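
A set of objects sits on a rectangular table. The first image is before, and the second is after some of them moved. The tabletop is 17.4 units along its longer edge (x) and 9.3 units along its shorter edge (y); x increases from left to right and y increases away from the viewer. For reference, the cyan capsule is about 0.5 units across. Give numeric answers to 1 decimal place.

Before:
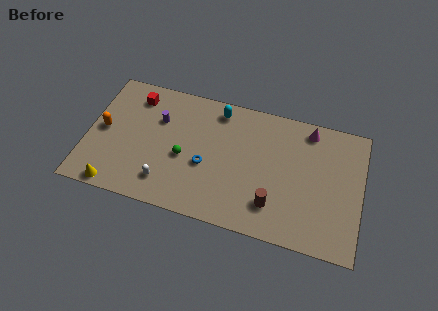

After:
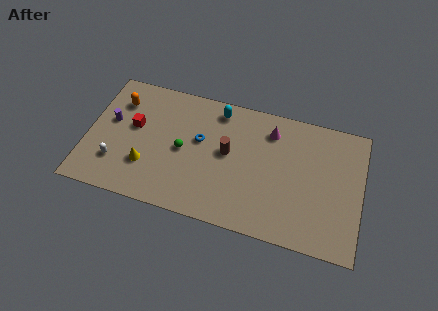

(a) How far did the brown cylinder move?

4.2

From (12.0, 2.2) to (8.9, 5.1), the brown cylinder covered √(3.1² + 2.9²) ≈ 4.2 units.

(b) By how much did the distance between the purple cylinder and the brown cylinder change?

-1.1

They were about 8.6 units apart before and 7.5 after — 1.1 units closer together.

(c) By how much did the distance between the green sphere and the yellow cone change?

-2.4

They were about 5.2 units apart before and 2.8 after — 2.4 units closer together.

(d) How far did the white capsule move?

3.3

From (5.2, 1.9) to (2.0, 2.5), the white capsule covered √(3.2² + 0.6²) ≈ 3.3 units.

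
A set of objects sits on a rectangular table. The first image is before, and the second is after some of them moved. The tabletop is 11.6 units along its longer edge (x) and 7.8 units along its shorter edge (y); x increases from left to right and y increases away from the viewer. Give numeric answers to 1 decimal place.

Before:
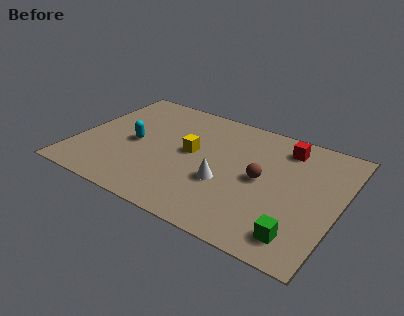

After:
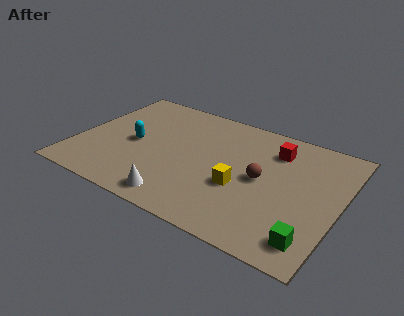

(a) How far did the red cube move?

0.6

From (8.9, 6.4) to (8.5, 6.0), the red cube covered √(0.4² + 0.4²) ≈ 0.6 units.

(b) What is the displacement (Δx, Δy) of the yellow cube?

(2.4, -1.2)

The yellow cube was at about (5.0, 4.2) and moved to about (7.4, 3.0).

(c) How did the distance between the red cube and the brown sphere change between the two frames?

-0.5

They were about 2.6 units apart before and 2.1 after — 0.5 units closer together.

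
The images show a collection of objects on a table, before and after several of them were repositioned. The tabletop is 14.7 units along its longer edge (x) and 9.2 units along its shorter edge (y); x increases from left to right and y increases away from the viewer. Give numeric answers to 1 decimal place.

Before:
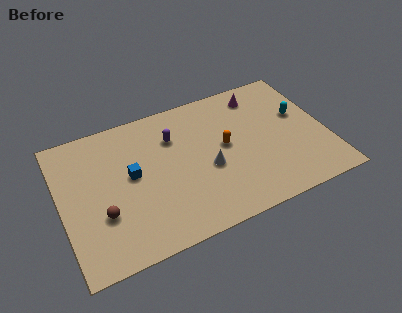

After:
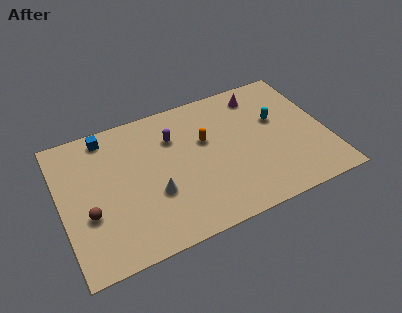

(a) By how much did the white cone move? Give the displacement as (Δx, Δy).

(-3.0, -0.5)

From the two frames, the white cone sits at roughly (8.0, 3.8) before and (5.0, 3.3) after.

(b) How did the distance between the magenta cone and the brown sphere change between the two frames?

+0.5

The distance was about 10.4 in the first image and 10.9 in the second, so they moved 0.5 units further apart.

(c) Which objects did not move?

the purple capsule and the magenta cone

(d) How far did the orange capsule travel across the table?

1.3

The orange capsule moved from about (9.1, 4.9) to (8.1, 5.7), a distance of √(1.0² + 0.8²) ≈ 1.3.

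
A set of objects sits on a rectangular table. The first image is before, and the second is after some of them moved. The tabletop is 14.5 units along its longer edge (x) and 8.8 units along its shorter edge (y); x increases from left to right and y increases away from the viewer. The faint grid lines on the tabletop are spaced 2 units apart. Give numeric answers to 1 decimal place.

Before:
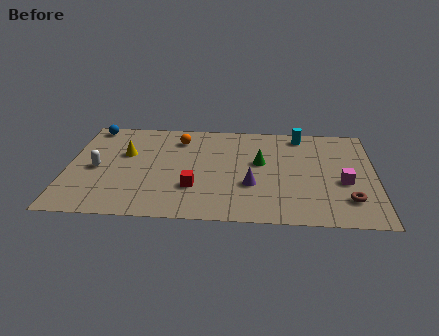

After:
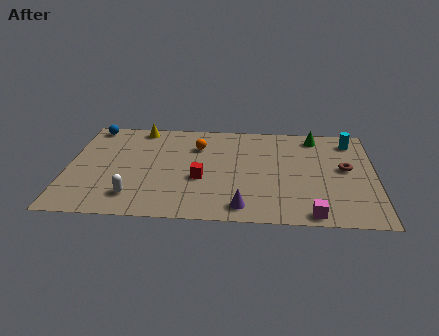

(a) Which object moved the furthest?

the green cone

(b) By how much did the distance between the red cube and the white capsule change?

-1.3

Before: roughly 4.8 units apart; after: 3.5. That's 1.3 units closer together.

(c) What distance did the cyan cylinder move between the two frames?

2.4

The cyan cylinder moved from about (11.0, 7.7) to (13.4, 7.3), a distance of √(2.4² + 0.4²) ≈ 2.4.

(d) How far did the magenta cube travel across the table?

3.2

From (13.0, 3.6) to (11.5, 0.8), the magenta cube covered √(1.5² + 2.8²) ≈ 3.2 units.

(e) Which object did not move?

the blue sphere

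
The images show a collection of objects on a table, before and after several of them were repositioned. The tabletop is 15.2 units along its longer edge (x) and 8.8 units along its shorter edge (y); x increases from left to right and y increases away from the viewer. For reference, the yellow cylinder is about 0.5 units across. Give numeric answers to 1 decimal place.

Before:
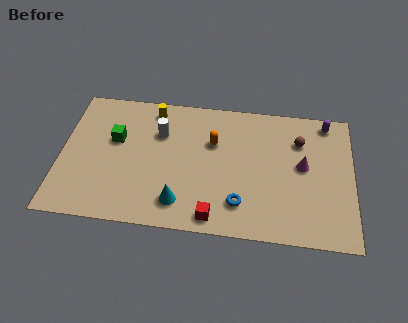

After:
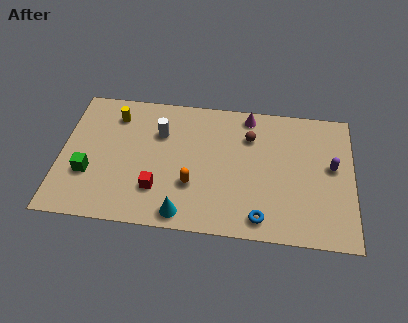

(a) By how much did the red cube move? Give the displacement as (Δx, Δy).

(-3.0, 1.4)

The red cube started near (8.1, 1.0) and ended near (5.1, 2.4).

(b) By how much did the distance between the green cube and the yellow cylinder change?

+1.3

Before: roughly 2.9 units apart; after: 4.2. That's 1.3 units further apart.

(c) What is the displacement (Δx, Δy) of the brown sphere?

(-2.6, 0.0)

From the two frames, the brown sphere sits at roughly (12.4, 6.4) before and (9.8, 6.4) after.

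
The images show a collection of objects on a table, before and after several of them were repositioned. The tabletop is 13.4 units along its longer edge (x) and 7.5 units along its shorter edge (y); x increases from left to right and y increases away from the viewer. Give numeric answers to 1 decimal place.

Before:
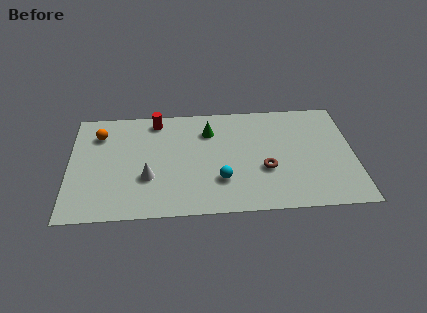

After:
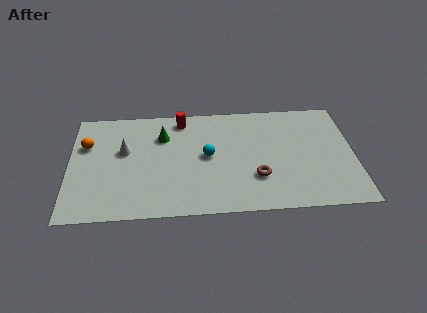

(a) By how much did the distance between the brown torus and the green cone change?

+1.6

The distance was about 3.8 in the first image and 5.4 in the second, so they moved 1.6 units further apart.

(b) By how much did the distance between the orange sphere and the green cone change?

-1.6

They were about 5.2 units apart before and 3.6 after — 1.6 units closer together.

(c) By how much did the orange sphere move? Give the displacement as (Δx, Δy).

(-0.6, -0.7)

The orange sphere started near (1.4, 5.7) and ended near (0.8, 5.0).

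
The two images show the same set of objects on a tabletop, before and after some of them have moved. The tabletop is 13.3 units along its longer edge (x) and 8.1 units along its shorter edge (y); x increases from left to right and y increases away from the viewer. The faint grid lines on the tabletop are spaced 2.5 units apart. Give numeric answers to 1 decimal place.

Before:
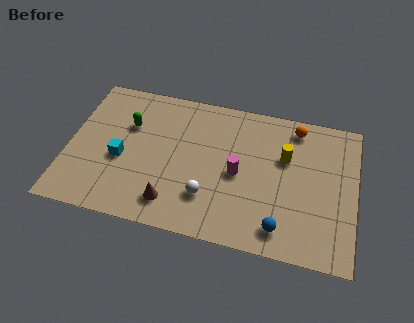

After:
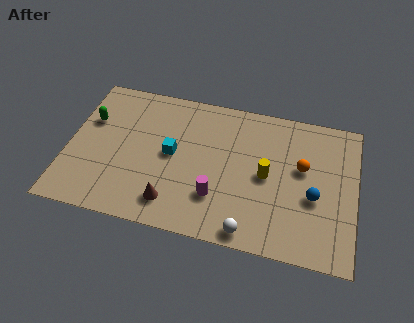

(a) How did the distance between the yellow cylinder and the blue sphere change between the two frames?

-1.6

The distance was about 3.9 in the first image and 2.3 in the second, so they moved 1.6 units closer together.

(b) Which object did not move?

the brown cone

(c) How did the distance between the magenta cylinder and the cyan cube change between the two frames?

-2.5

The distance was about 5.4 in the first image and 2.9 in the second, so they moved 2.5 units closer together.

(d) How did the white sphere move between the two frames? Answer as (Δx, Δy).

(2.0, -1.4)

The white sphere started near (6.6, 2.2) and ended near (8.6, 0.8).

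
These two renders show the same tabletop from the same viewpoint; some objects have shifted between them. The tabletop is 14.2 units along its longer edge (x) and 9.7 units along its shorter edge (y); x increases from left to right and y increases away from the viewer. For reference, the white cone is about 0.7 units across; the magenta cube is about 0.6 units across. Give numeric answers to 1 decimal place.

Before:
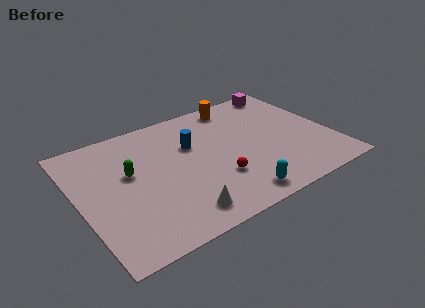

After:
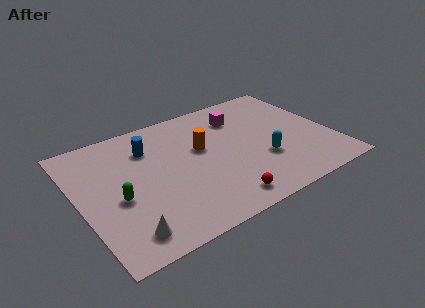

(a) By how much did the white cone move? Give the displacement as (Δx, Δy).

(-3.0, 0.0)

The white cone started near (5.0, 1.5) and ended near (2.0, 1.5).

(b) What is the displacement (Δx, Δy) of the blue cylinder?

(-2.3, 0.9)

From the two frames, the blue cylinder sits at roughly (6.5, 6.3) before and (4.2, 7.2) after.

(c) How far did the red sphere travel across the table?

1.7

The red sphere moved from about (7.4, 3.0) to (7.3, 1.3), a distance of √(0.1² + 1.7²) ≈ 1.7.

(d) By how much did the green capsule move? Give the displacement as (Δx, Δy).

(-0.9, -1.6)

The green capsule started near (2.9, 5.7) and ended near (2.0, 4.1).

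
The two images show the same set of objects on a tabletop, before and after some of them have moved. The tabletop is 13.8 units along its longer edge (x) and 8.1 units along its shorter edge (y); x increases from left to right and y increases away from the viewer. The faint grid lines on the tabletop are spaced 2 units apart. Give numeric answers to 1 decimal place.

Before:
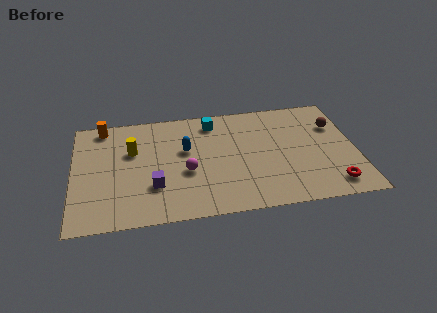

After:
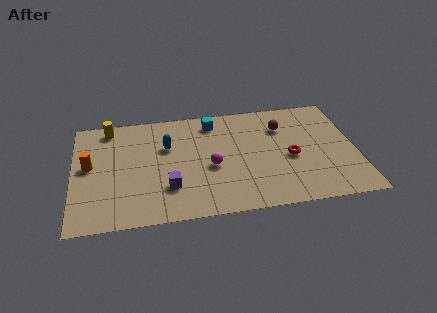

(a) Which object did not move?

the cyan cube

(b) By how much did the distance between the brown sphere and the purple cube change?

-2.8

Before: roughly 9.5 units apart; after: 6.7. That's 2.8 units closer together.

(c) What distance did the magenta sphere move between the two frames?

1.2

From (5.5, 3.3) to (6.7, 3.5), the magenta sphere covered √(1.2² + 0.2²) ≈ 1.2 units.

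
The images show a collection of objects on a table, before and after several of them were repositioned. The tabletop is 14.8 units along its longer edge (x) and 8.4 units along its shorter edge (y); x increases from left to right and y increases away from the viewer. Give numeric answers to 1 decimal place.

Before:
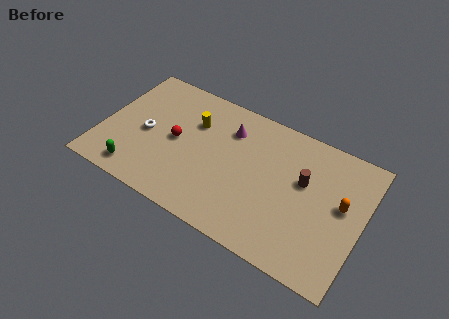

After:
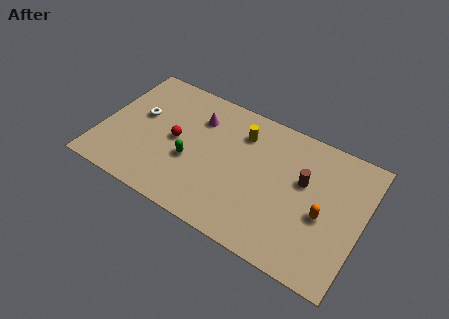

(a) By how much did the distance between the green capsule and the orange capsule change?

-4.2

They were about 11.7 units apart before and 7.5 after — 4.2 units closer together.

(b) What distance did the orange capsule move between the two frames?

1.4

The orange capsule moved from about (13.6, 4.7) to (12.7, 3.6), a distance of √(0.9² + 1.1²) ≈ 1.4.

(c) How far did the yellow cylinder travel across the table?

2.8

From (5.0, 5.8) to (7.7, 6.4), the yellow cylinder covered √(2.7² + 0.6²) ≈ 2.8 units.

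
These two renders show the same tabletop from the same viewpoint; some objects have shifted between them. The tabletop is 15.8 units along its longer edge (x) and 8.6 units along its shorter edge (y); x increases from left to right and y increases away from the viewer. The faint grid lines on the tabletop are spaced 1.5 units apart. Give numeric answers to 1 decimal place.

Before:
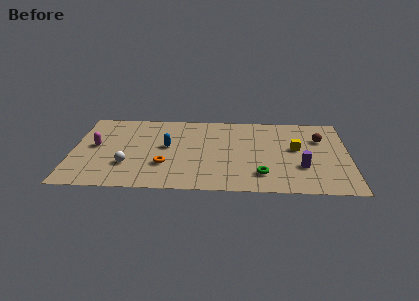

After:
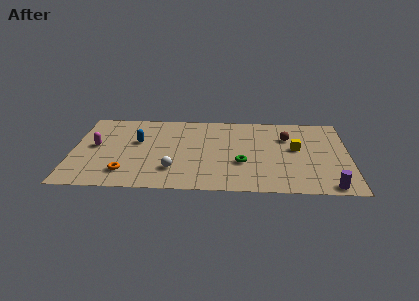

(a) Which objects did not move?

the yellow cube and the magenta capsule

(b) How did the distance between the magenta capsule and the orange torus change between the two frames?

-1.1

The distance was about 4.4 in the first image and 3.3 in the second, so they moved 1.1 units closer together.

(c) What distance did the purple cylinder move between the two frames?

2.5

The purple cylinder was near (13.1, 2.8) before and (14.6, 0.8) after, so it travelled √(1.5² + 2.0²) ≈ 2.5 units.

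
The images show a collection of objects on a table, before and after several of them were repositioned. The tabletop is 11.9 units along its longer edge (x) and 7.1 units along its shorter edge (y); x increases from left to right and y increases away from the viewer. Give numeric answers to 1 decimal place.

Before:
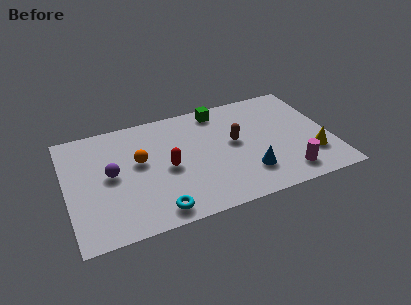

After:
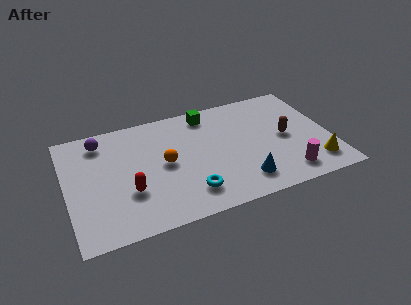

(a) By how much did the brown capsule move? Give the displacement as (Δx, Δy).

(2.3, -0.4)

From the two frames, the brown capsule sits at roughly (7.6, 3.9) before and (9.9, 3.5) after.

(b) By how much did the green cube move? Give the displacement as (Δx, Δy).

(-0.5, -0.1)

From the two frames, the green cube sits at roughly (7.1, 6.2) before and (6.6, 6.1) after.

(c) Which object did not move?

the magenta cylinder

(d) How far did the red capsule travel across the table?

2.0

The red capsule was near (4.5, 3.3) before and (2.7, 2.4) after, so it travelled √(1.8² + 0.9²) ≈ 2.0 units.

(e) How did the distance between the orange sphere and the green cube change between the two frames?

-1.0

Before: roughly 4.3 units apart; after: 3.3. That's 1.0 units closer together.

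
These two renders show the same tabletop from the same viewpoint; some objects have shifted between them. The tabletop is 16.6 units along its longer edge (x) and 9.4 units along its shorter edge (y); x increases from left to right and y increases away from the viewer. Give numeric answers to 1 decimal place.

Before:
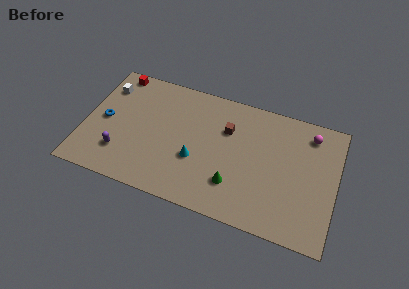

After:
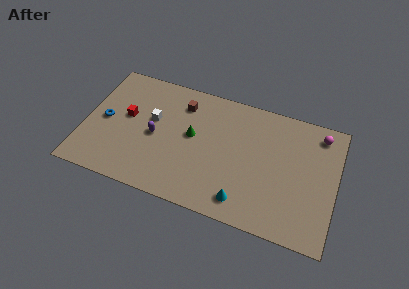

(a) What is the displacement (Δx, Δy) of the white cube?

(3.3, -1.6)

The white cube was at about (1.1, 7.2) and moved to about (4.4, 5.6).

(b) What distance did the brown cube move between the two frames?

3.3

The brown cube was near (9.3, 6.4) before and (6.2, 7.4) after, so it travelled √(3.1² + 1.0²) ≈ 3.3 units.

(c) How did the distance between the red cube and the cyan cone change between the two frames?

+1.2

Before: roughly 7.7 units apart; after: 8.9. That's 1.2 units further apart.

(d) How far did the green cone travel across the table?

4.0

The green cone moved from about (10.1, 2.5) to (7.1, 5.2), a distance of √(3.0² + 2.7²) ≈ 4.0.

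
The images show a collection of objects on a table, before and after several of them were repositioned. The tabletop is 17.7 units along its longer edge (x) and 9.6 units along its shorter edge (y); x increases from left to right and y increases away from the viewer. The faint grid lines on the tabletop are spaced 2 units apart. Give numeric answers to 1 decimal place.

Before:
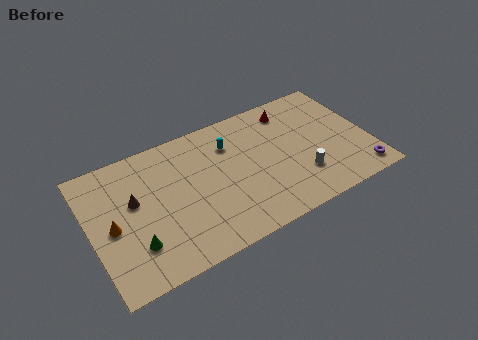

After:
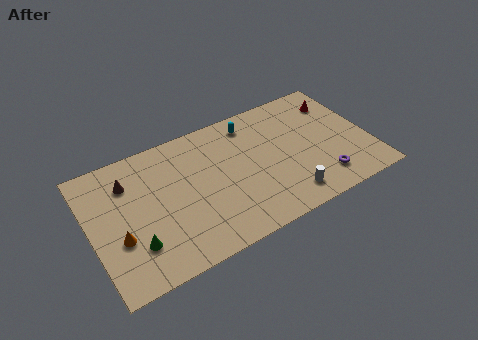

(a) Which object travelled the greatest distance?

the red cone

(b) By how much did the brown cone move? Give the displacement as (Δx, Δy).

(-0.2, 1.5)

The brown cone was at about (2.8, 5.7) and moved to about (2.6, 7.2).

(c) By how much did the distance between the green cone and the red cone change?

+2.5

They were about 12.0 units apart before and 14.5 after — 2.5 units further apart.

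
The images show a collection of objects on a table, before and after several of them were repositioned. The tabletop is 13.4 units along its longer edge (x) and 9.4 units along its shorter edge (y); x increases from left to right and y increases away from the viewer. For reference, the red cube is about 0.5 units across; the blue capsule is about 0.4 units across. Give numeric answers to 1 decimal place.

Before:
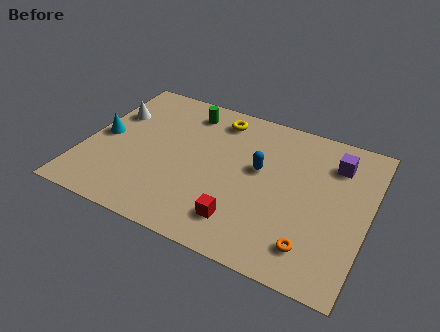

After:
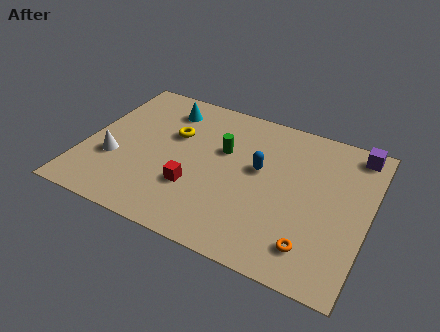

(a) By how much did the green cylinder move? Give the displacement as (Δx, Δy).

(2.0, -1.9)

The green cylinder started near (4.4, 7.8) and ended near (6.4, 5.9).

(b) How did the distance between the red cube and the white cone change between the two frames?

-4.2

They were about 8.1 units apart before and 3.9 after — 4.2 units closer together.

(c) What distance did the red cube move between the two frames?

2.6

The red cube moved from about (7.8, 1.9) to (5.4, 3.0), a distance of √(2.4² + 1.1²) ≈ 2.6.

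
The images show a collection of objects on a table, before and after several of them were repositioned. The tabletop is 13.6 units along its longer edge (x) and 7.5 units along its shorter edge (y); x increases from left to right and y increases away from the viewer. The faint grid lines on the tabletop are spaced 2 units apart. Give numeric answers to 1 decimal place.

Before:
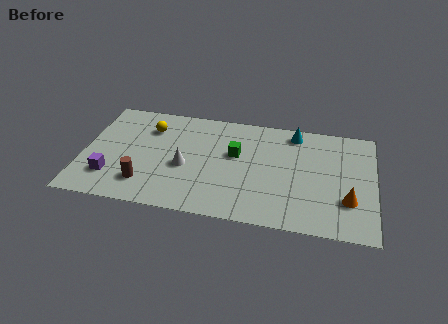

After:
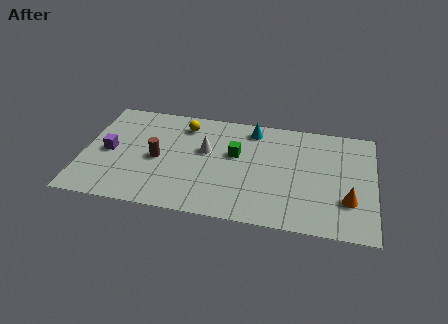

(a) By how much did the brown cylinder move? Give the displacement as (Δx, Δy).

(0.5, 1.8)

From the two frames, the brown cylinder sits at roughly (3.0, 1.7) before and (3.5, 3.5) after.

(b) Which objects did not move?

the orange cone and the green cube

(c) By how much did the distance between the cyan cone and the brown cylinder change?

-3.1

The distance was about 8.3 in the first image and 5.2 in the second, so they moved 3.1 units closer together.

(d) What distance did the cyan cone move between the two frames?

2.0

The cyan cone was near (9.8, 6.5) before and (7.8, 6.4) after, so it travelled √(2.0² + 0.1²) ≈ 2.0 units.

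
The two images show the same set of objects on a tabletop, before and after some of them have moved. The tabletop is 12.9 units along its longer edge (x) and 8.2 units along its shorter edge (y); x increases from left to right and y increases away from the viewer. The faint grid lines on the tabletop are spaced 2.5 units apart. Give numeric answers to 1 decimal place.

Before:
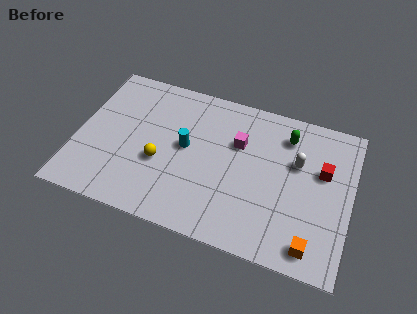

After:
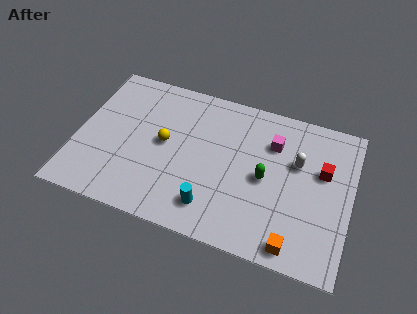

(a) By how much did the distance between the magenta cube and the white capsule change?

-1.4

The distance was about 2.8 in the first image and 1.4 in the second, so they moved 1.4 units closer together.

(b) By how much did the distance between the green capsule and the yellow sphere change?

-1.8

They were about 6.6 units apart before and 4.8 after — 1.8 units closer together.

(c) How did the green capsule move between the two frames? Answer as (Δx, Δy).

(-0.8, -2.6)

The green capsule started near (9.7, 6.5) and ended near (8.9, 3.9).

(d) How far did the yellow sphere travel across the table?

1.1

The yellow sphere was near (4.0, 3.2) before and (4.1, 4.3) after, so it travelled √(0.1² + 1.1²) ≈ 1.1 units.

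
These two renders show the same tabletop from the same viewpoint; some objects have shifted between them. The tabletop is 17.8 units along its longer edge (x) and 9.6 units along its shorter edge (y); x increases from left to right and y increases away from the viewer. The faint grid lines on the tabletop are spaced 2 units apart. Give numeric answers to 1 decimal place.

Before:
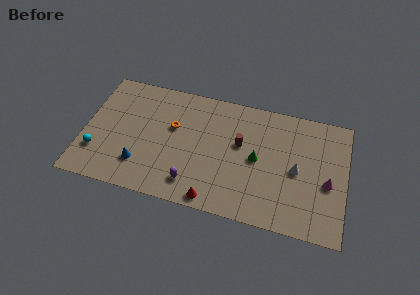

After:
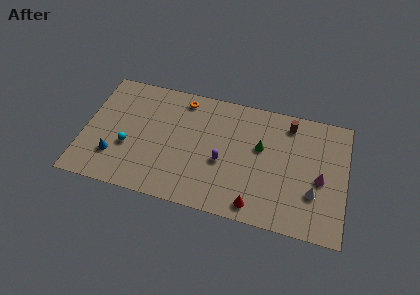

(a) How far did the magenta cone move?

0.5

The magenta cone was near (16.6, 4.1) before and (16.1, 4.3) after, so it travelled √(0.5² + 0.2²) ≈ 0.5 units.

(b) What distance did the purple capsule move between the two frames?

2.9

The purple capsule moved from about (7.6, 1.8) to (9.5, 4.0), a distance of √(1.9² + 2.2²) ≈ 2.9.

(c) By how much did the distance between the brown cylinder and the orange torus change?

+2.7

The distance was about 4.6 in the first image and 7.3 in the second, so they moved 2.7 units further apart.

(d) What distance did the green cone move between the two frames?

1.0

The green cone moved from about (11.8, 4.8) to (12.0, 5.8), a distance of √(0.2² + 1.0²) ≈ 1.0.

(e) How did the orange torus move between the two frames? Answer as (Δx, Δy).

(0.5, 2.4)

The orange torus started near (6.0, 5.9) and ended near (6.5, 8.3).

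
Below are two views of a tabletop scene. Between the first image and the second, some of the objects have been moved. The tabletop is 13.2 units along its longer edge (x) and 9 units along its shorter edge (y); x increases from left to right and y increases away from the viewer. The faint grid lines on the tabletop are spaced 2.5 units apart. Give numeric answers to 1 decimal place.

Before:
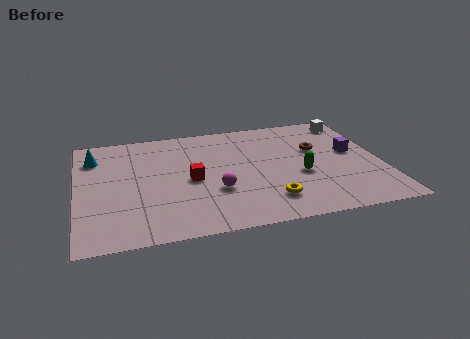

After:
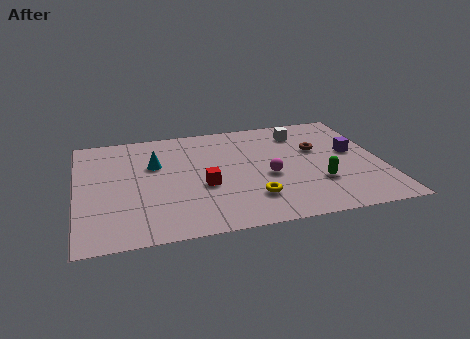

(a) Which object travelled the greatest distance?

the cyan cone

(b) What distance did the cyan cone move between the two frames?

2.8

The cyan cone was near (0.8, 6.9) before and (3.4, 5.8) after, so it travelled √(2.6² + 1.1²) ≈ 2.8 units.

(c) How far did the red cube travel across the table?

0.8

The red cube was near (4.9, 4.2) before and (5.4, 3.6) after, so it travelled √(0.5² + 0.6²) ≈ 0.8 units.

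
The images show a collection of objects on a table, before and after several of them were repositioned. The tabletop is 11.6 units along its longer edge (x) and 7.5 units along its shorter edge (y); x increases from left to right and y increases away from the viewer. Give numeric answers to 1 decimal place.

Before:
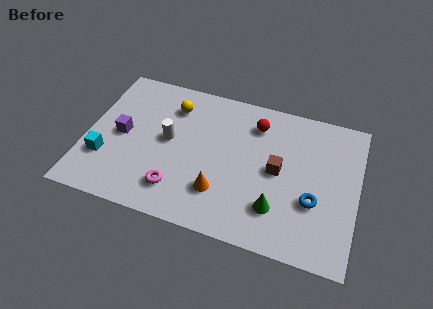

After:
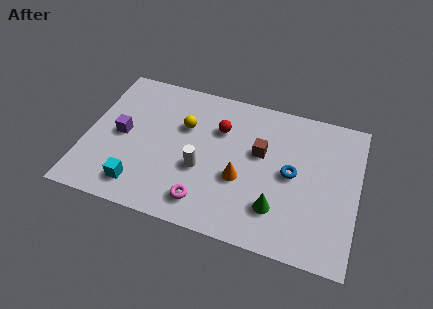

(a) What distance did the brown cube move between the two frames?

1.1

From (8.2, 3.8) to (7.4, 4.5), the brown cube covered √(0.8² + 0.7²) ≈ 1.1 units.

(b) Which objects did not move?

the green cone and the purple cube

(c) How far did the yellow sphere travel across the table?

1.1

The yellow sphere moved from about (3.5, 5.8) to (4.1, 4.9), a distance of √(0.6² + 0.9²) ≈ 1.1.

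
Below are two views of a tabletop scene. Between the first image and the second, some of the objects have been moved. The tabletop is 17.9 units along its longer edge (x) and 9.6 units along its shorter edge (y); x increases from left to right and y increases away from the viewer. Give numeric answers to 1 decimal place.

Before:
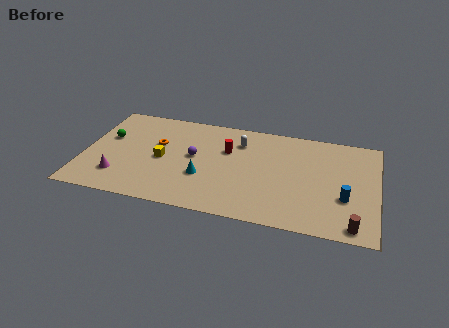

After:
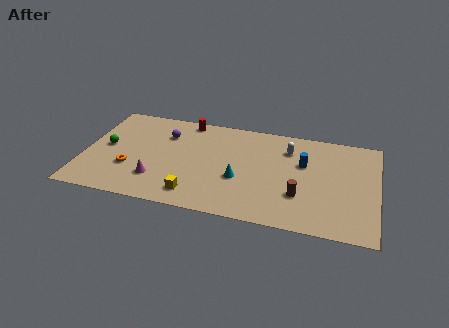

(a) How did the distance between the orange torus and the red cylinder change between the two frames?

+2.0

Before: roughly 4.3 units apart; after: 6.3. That's 2.0 units further apart.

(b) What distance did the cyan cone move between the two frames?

2.2

The cyan cone was near (7.4, 3.4) before and (9.6, 3.7) after, so it travelled √(2.2² + 0.3²) ≈ 2.2 units.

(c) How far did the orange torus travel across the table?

3.1

The orange torus moved from about (4.4, 5.9) to (2.9, 3.2), a distance of √(1.5² + 2.7²) ≈ 3.1.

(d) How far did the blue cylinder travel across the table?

3.7

The blue cylinder was near (16.0, 3.4) before and (13.4, 6.1) after, so it travelled √(2.6² + 2.7²) ≈ 3.7 units.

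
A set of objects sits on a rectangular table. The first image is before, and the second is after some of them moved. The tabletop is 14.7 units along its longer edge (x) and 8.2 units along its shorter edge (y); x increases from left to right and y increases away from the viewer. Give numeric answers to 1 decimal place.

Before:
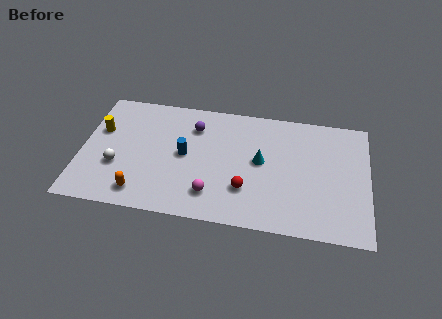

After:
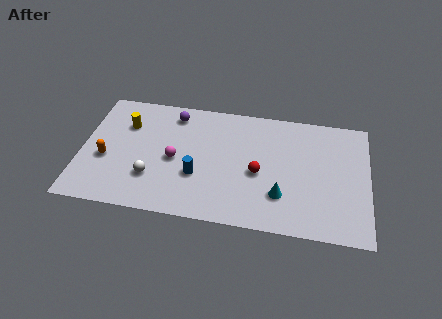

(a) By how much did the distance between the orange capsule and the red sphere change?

+2.4

The distance was about 5.4 in the first image and 7.8 in the second, so they moved 2.4 units further apart.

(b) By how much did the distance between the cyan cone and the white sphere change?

-0.9

They were about 7.5 units apart before and 6.6 after — 0.9 units closer together.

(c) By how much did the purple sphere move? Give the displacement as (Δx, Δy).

(-1.1, 0.7)

The purple sphere was at about (5.7, 6.2) and moved to about (4.6, 6.9).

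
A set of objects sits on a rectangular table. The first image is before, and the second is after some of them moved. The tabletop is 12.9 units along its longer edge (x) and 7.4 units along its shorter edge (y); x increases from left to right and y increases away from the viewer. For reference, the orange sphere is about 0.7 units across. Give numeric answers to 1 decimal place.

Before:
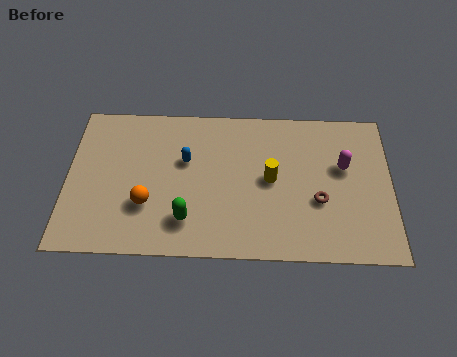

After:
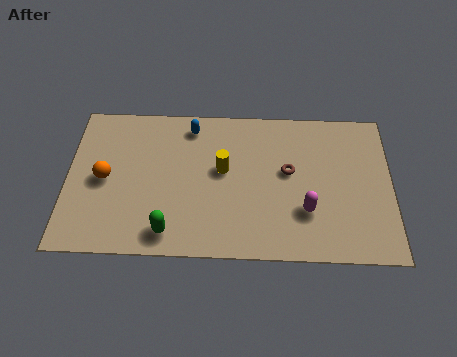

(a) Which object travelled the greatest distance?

the magenta capsule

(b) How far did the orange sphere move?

2.1

The orange sphere moved from about (3.2, 2.4) to (1.5, 3.6), a distance of √(1.7² + 1.2²) ≈ 2.1.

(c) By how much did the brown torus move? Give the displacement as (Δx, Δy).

(-1.2, 1.4)

The brown torus started near (10.0, 2.8) and ended near (8.8, 4.2).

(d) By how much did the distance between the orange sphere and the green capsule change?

+1.9

The distance was about 1.7 in the first image and 3.6 in the second, so they moved 1.9 units further apart.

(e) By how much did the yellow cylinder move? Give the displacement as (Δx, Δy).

(-1.9, 0.4)

The yellow cylinder started near (8.1, 3.8) and ended near (6.2, 4.2).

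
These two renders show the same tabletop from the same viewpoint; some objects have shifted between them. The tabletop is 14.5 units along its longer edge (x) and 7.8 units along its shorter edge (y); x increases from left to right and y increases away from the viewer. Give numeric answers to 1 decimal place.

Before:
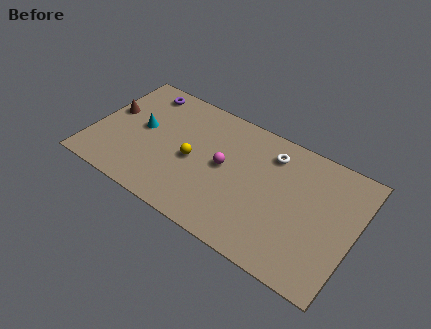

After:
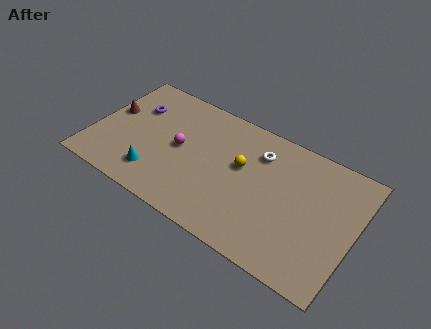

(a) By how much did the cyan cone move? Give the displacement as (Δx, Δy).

(1.2, -2.5)

The cyan cone started near (2.6, 4.2) and ended near (3.8, 1.7).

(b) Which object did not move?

the brown cone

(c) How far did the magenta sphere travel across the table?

2.5

The magenta sphere moved from about (7.3, 4.1) to (4.8, 4.0), a distance of √(2.5² + 0.1²) ≈ 2.5.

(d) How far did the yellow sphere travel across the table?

2.8

The yellow sphere was near (5.6, 3.6) before and (8.2, 4.6) after, so it travelled √(2.6² + 1.0²) ≈ 2.8 units.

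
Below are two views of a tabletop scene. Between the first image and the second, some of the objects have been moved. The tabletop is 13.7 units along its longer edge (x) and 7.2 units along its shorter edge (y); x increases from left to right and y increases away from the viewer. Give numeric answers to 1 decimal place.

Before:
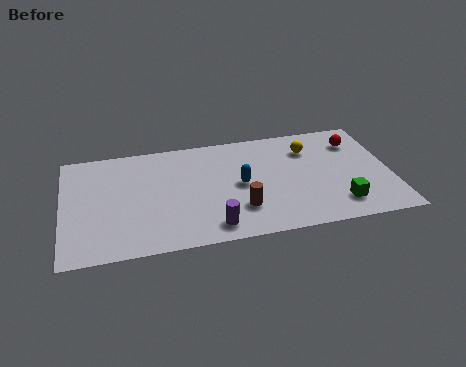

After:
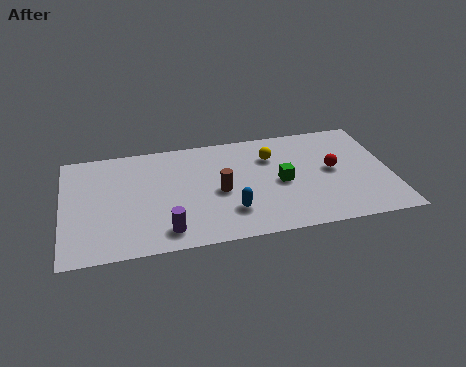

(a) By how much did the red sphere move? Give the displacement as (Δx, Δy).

(-1.1, -1.7)

From the two frames, the red sphere sits at roughly (12.4, 5.5) before and (11.3, 3.8) after.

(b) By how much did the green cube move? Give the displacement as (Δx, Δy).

(-2.3, 1.9)

The green cube started near (11.4, 1.5) and ended near (9.1, 3.4).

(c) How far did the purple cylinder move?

1.9

The purple cylinder moved from about (6.1, 1.1) to (4.2, 1.2), a distance of √(1.9² + 0.1²) ≈ 1.9.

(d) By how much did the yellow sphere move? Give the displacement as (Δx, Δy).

(-1.6, -0.2)

From the two frames, the yellow sphere sits at roughly (10.4, 5.4) before and (8.8, 5.2) after.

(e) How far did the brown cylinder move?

1.5

The brown cylinder moved from about (7.3, 2.0) to (6.5, 3.3), a distance of √(0.8² + 1.3²) ≈ 1.5.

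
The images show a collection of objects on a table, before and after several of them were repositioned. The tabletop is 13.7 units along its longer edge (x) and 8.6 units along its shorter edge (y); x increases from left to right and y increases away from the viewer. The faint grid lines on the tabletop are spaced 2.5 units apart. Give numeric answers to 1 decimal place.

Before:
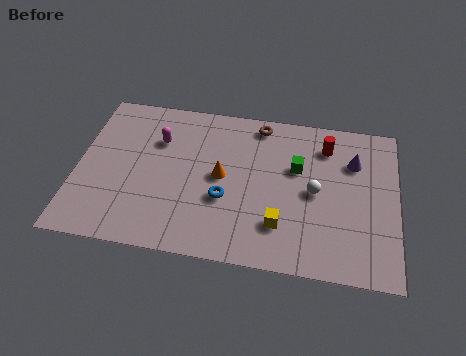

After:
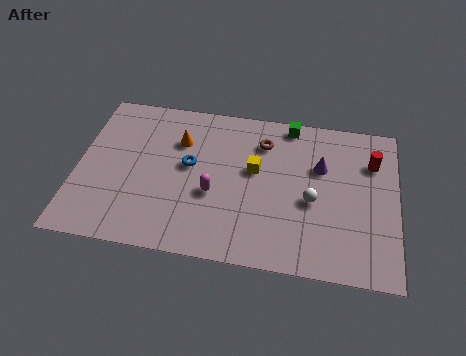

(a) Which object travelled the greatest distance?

the magenta capsule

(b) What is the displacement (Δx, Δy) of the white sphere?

(-0.1, -0.5)

From the two frames, the white sphere sits at roughly (10.2, 4.2) before and (10.1, 3.7) after.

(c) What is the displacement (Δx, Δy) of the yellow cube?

(-1.2, 2.8)

The yellow cube was at about (8.8, 2.2) and moved to about (7.6, 5.0).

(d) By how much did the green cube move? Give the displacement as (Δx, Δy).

(-0.4, 2.4)

The green cube started near (9.4, 5.4) and ended near (9.0, 7.8).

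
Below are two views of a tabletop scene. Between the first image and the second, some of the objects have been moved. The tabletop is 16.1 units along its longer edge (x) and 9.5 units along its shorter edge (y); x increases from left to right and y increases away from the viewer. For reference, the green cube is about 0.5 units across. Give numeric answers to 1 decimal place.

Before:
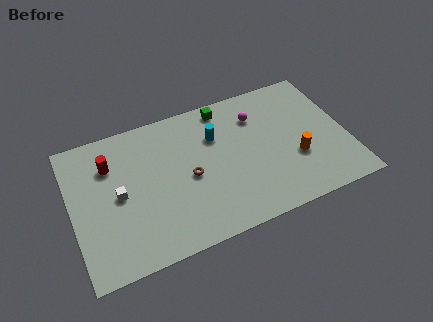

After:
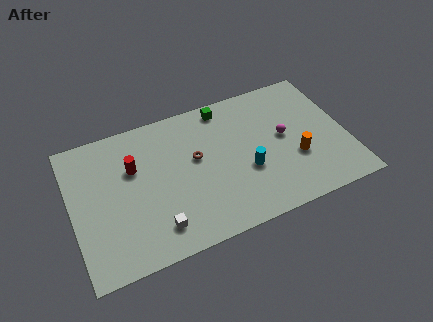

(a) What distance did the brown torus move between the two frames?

1.2

From (6.8, 4.4) to (7.3, 5.5), the brown torus covered √(0.5² + 1.1²) ≈ 1.2 units.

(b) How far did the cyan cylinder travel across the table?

3.4

The cyan cylinder moved from about (8.6, 6.6) to (10.1, 3.6), a distance of √(1.5² + 3.0²) ≈ 3.4.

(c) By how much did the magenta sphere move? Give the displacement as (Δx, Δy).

(1.4, -2.0)

The magenta sphere was at about (11.1, 7.1) and moved to about (12.5, 5.1).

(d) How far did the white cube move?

3.5

The white cube was near (2.7, 4.7) before and (4.6, 1.8) after, so it travelled √(1.9² + 2.9²) ≈ 3.5 units.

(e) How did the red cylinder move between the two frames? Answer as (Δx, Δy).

(1.3, -0.7)

From the two frames, the red cylinder sits at roughly (2.4, 6.9) before and (3.7, 6.2) after.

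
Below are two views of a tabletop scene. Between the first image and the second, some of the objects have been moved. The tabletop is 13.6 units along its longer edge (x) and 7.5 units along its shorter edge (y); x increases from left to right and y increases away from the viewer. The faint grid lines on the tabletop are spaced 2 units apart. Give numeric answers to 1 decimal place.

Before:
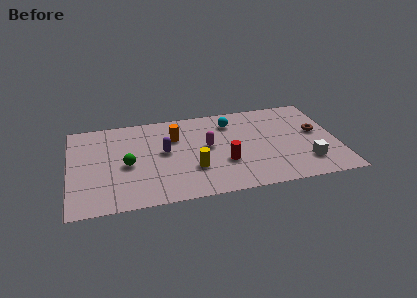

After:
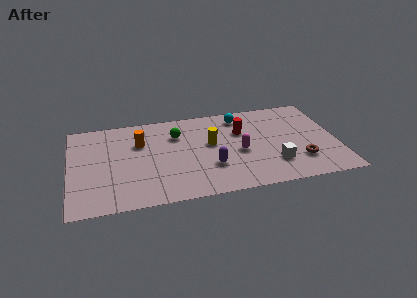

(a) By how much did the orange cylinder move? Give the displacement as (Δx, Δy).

(-1.8, -0.1)

The orange cylinder was at about (5.4, 5.2) and moved to about (3.6, 5.1).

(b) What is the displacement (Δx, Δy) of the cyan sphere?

(0.5, 0.4)

From the two frames, the cyan sphere sits at roughly (8.3, 5.9) before and (8.8, 6.3) after.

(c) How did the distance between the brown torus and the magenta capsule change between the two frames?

-2.3

They were about 5.6 units apart before and 3.3 after — 2.3 units closer together.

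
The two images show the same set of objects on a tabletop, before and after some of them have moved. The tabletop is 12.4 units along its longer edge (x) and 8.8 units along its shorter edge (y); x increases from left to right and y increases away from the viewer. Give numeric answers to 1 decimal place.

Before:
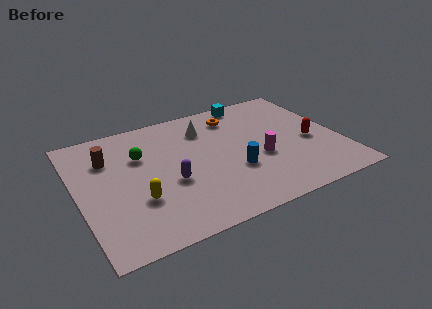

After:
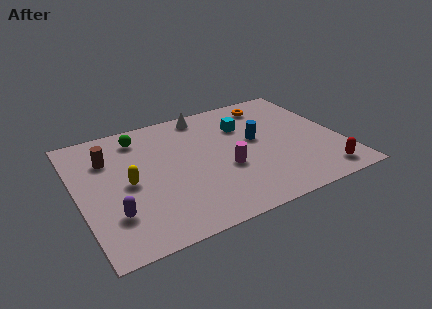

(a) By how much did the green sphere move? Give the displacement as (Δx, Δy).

(0.1, 1.4)

From the two frames, the green sphere sits at roughly (3.1, 5.9) before and (3.2, 7.3) after.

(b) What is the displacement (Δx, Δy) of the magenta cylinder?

(-1.7, -0.1)

The magenta cylinder started near (8.5, 3.5) and ended near (6.8, 3.4).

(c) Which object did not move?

the brown cylinder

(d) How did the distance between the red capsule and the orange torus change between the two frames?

+1.8

The distance was about 4.6 in the first image and 6.4 in the second, so they moved 1.8 units further apart.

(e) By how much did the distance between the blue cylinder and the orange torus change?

-1.3

Before: roughly 4.0 units apart; after: 2.7. That's 1.3 units closer together.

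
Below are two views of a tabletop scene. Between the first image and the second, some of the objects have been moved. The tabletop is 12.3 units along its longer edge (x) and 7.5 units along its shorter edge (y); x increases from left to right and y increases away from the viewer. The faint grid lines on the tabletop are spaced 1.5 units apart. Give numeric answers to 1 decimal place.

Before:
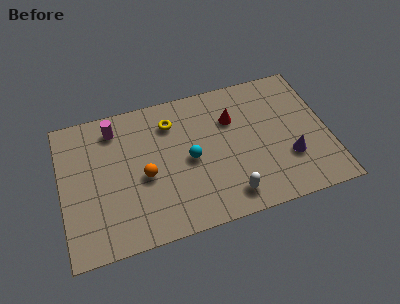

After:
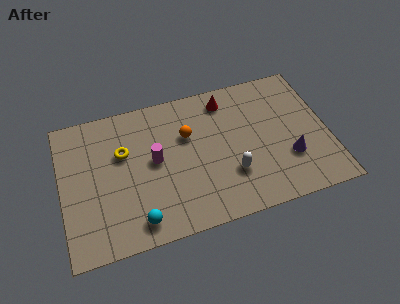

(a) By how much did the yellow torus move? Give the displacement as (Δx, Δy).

(-2.3, -1.0)

The yellow torus started near (5.2, 5.8) and ended near (2.9, 4.8).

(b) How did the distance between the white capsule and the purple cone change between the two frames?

-0.4

They were about 3.1 units apart before and 2.7 after — 0.4 units closer together.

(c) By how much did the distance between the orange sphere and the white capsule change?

-1.1

Before: roughly 4.3 units apart; after: 3.2. That's 1.1 units closer together.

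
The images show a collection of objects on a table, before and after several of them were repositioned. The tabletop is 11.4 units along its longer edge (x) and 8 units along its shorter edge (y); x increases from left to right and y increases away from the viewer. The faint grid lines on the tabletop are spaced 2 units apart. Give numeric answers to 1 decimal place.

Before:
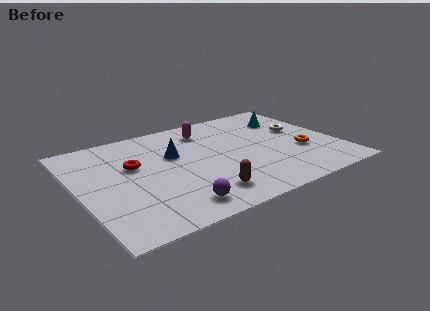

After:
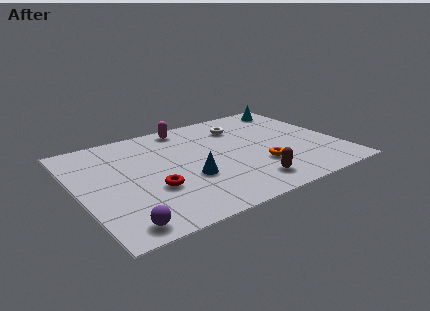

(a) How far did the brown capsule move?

2.0

The brown capsule moved from about (5.0, 1.5) to (7.0, 1.4), a distance of √(2.0² + 0.1²) ≈ 2.0.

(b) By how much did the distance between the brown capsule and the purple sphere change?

+4.4

They were about 1.3 units apart before and 5.7 after — 4.4 units further apart.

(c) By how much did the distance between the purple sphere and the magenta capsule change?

+1.6

The distance was about 5.7 in the first image and 7.3 in the second, so they moved 1.6 units further apart.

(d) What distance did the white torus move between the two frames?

2.9

From (10.0, 4.7) to (7.5, 6.1), the white torus covered √(2.5² + 1.4²) ≈ 2.9 units.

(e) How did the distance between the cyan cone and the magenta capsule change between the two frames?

+1.3

Before: roughly 3.7 units apart; after: 5.0. That's 1.3 units further apart.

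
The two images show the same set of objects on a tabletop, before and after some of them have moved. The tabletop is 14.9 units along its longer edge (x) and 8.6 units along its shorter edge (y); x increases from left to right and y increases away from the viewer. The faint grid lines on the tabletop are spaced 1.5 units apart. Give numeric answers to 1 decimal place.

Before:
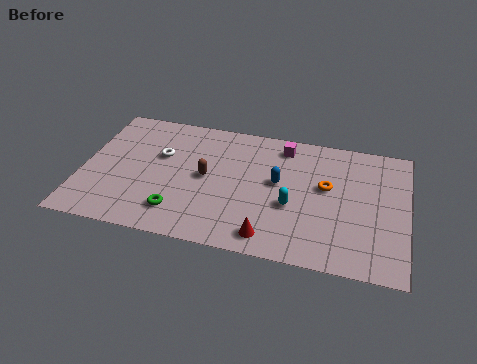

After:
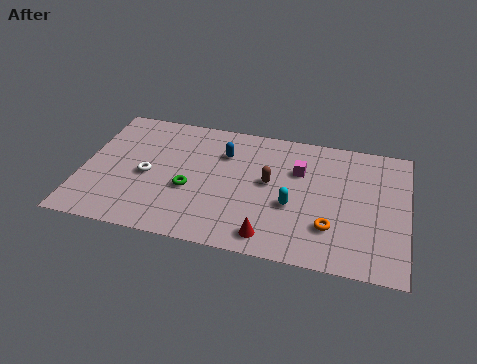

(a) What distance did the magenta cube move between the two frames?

1.7

From (9.1, 7.3) to (9.9, 5.8), the magenta cube covered √(0.8² + 1.5²) ≈ 1.7 units.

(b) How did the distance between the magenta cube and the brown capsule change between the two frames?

-2.8

The distance was about 4.5 in the first image and 1.7 in the second, so they moved 2.8 units closer together.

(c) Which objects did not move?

the red cone and the cyan capsule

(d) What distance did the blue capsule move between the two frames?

3.0

The blue capsule moved from about (9.0, 4.8) to (6.4, 6.2), a distance of √(2.6² + 1.4²) ≈ 3.0.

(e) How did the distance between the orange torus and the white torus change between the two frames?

+0.9

The distance was about 7.7 in the first image and 8.6 in the second, so they moved 0.9 units further apart.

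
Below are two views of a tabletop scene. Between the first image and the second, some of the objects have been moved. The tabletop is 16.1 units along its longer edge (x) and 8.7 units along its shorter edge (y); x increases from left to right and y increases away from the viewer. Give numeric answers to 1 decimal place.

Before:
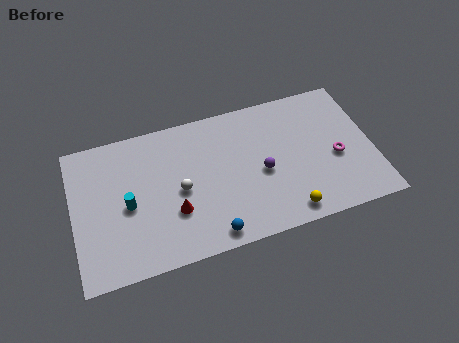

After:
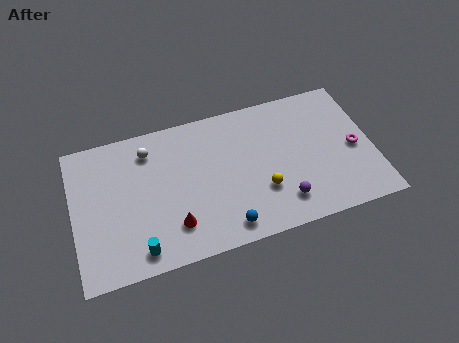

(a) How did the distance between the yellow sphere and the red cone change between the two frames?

-1.3

The distance was about 6.2 in the first image and 4.9 in the second, so they moved 1.3 units closer together.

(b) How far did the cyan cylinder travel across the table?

2.8

From (2.9, 4.0) to (3.3, 1.2), the cyan cylinder covered √(0.4² + 2.8²) ≈ 2.8 units.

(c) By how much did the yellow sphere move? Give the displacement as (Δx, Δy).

(-1.2, 1.7)

The yellow sphere started near (11.2, 1.1) and ended near (10.0, 2.8).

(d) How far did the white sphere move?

3.3

The white sphere was near (5.7, 4.1) before and (4.2, 7.0) after, so it travelled √(1.5² + 2.9²) ≈ 3.3 units.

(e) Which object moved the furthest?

the white sphere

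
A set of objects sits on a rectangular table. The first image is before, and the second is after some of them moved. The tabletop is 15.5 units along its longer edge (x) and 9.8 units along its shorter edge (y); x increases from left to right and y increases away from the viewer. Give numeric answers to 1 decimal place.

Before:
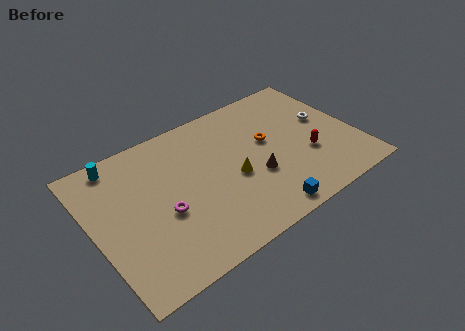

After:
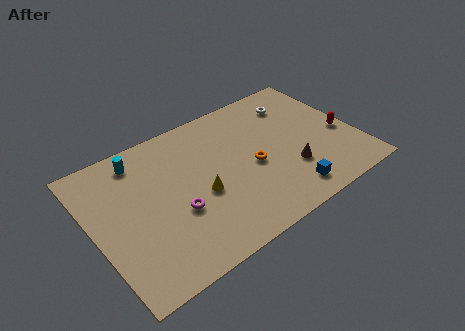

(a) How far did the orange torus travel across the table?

1.8

From (10.5, 5.7) to (9.3, 4.4), the orange torus covered √(1.2² + 1.3²) ≈ 1.8 units.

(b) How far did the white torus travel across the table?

2.5

The white torus was near (14.0, 5.6) before and (12.6, 7.7) after, so it travelled √(1.4² + 2.1²) ≈ 2.5 units.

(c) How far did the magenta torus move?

0.8

The magenta torus moved from about (3.9, 4.0) to (4.6, 3.7), a distance of √(0.7² + 0.3²) ≈ 0.8.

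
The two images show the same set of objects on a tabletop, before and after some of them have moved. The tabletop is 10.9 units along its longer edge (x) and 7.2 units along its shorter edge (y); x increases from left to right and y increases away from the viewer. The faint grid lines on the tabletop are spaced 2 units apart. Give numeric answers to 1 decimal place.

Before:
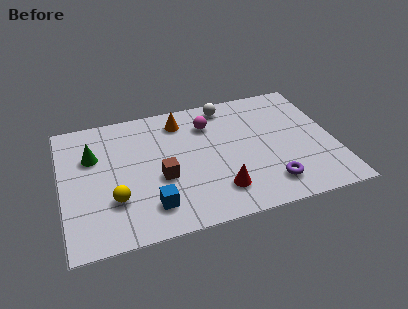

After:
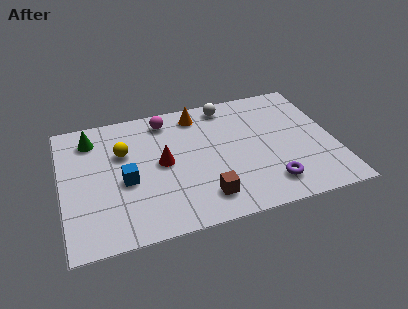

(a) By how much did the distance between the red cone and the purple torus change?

+2.7

The distance was about 2.0 in the first image and 4.7 in the second, so they moved 2.7 units further apart.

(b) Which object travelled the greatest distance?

the red cone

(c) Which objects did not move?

the white sphere and the purple torus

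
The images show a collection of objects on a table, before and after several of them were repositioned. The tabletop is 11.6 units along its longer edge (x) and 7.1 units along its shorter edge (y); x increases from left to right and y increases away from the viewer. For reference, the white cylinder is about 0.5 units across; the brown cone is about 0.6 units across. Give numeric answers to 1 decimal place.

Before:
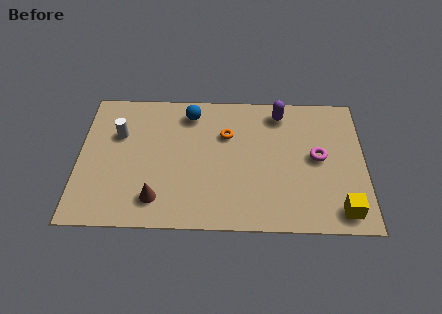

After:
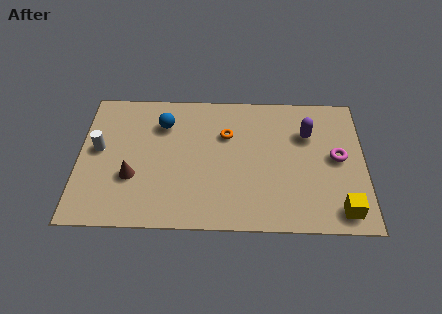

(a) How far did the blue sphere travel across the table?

1.3

The blue sphere was near (4.5, 5.9) before and (3.4, 5.3) after, so it travelled √(1.1² + 0.6²) ≈ 1.3 units.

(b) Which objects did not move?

the orange torus and the yellow cube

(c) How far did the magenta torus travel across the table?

0.8

From (9.7, 3.7) to (10.5, 3.7), the magenta torus covered √(0.8² + 0.0²) ≈ 0.8 units.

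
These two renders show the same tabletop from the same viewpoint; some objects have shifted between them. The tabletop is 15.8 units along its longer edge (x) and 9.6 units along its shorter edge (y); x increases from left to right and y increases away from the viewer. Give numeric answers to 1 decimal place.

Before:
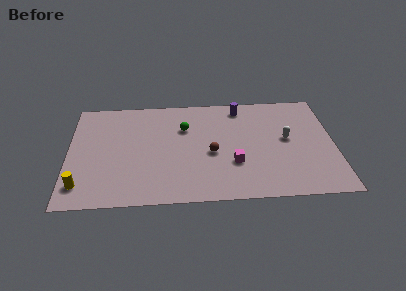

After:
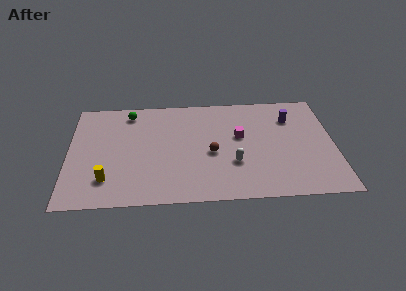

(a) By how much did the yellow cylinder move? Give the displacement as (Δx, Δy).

(1.5, 0.4)

The yellow cylinder started near (0.8, 1.8) and ended near (2.3, 2.2).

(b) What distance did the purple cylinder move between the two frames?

3.2

The purple cylinder was near (10.3, 8.3) before and (13.3, 7.1) after, so it travelled √(3.0² + 1.2²) ≈ 3.2 units.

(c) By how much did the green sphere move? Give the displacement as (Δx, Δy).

(-3.3, 1.6)

The green sphere started near (6.9, 6.6) and ended near (3.6, 8.2).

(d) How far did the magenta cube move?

2.4

From (9.8, 3.2) to (10.2, 5.6), the magenta cube covered √(0.4² + 2.4²) ≈ 2.4 units.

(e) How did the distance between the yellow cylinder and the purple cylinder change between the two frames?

+0.5

Before: roughly 11.5 units apart; after: 12.0. That's 0.5 units further apart.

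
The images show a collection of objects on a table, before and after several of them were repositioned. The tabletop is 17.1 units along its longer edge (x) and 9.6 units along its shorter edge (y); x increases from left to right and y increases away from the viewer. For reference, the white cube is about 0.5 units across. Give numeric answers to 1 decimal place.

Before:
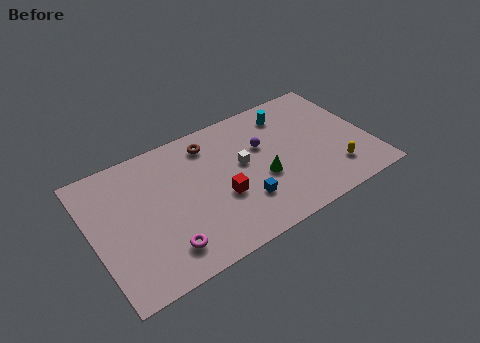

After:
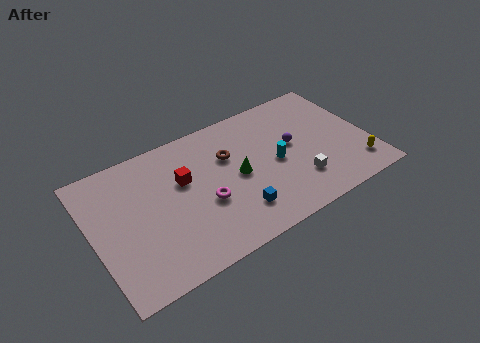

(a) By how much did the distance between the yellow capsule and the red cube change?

+4.0

They were about 7.1 units apart before and 11.1 after — 4.0 units further apart.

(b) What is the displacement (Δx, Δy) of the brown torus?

(1.0, -1.5)

The brown torus started near (7.6, 7.9) and ended near (8.6, 6.4).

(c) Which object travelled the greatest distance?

the white cube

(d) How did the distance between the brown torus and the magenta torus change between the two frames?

-3.8

They were about 7.0 units apart before and 3.2 after — 3.8 units closer together.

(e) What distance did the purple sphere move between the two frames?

2.0

The purple sphere was near (10.7, 6.1) before and (12.5, 5.3) after, so it travelled √(1.8² + 0.8²) ≈ 2.0 units.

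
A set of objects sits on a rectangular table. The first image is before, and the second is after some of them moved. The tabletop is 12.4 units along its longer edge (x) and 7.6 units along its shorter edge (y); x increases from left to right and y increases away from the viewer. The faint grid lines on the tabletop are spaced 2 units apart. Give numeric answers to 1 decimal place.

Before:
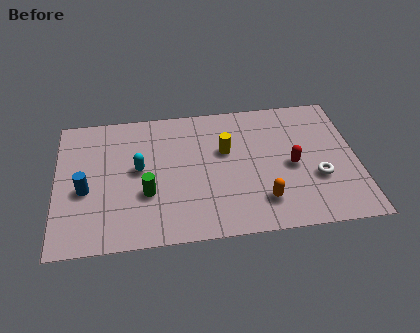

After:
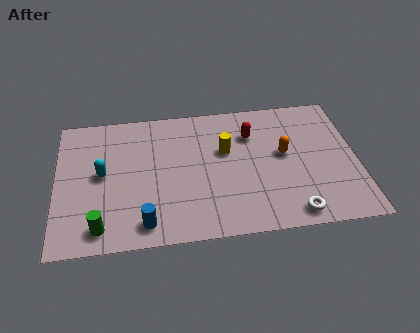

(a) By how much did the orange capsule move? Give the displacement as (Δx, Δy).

(1.0, 2.5)

From the two frames, the orange capsule sits at roughly (8.4, 1.7) before and (9.4, 4.2) after.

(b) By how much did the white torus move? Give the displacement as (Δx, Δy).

(-1.1, -1.8)

The white torus was at about (10.7, 2.7) and moved to about (9.6, 0.9).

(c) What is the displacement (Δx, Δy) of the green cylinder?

(-1.9, -1.6)

From the two frames, the green cylinder sits at roughly (3.7, 2.7) before and (1.8, 1.1) after.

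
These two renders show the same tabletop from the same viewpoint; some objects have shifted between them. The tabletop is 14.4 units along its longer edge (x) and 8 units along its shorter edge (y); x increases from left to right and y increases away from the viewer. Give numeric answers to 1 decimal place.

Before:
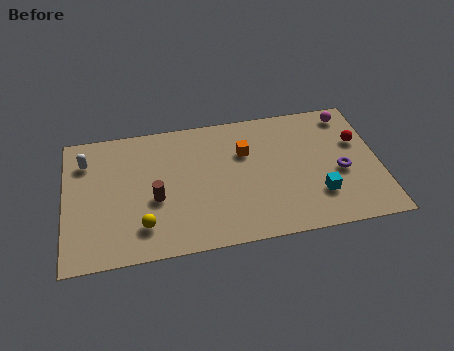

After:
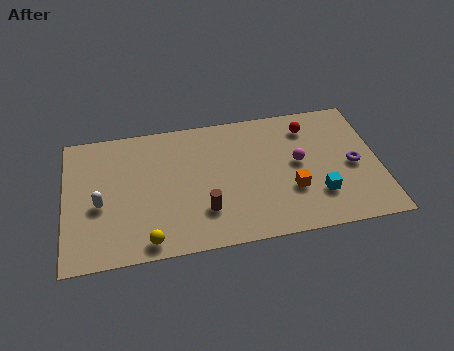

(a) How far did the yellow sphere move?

0.9

The yellow sphere was near (3.5, 1.8) before and (3.7, 0.9) after, so it travelled √(0.2² + 0.9²) ≈ 0.9 units.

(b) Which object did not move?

the cyan cube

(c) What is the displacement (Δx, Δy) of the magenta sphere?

(-2.5, -2.6)

The magenta sphere was at about (13.2, 6.9) and moved to about (10.7, 4.3).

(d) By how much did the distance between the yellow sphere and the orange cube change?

+0.8

The distance was about 6.0 in the first image and 6.8 in the second, so they moved 0.8 units further apart.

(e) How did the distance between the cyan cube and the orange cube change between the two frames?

-3.2

They were about 4.5 units apart before and 1.3 after — 3.2 units closer together.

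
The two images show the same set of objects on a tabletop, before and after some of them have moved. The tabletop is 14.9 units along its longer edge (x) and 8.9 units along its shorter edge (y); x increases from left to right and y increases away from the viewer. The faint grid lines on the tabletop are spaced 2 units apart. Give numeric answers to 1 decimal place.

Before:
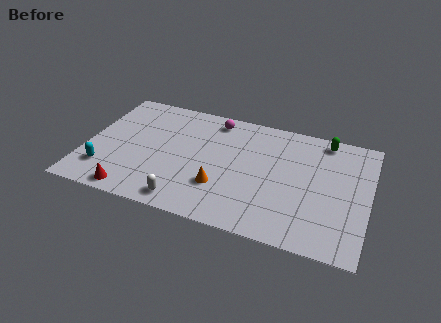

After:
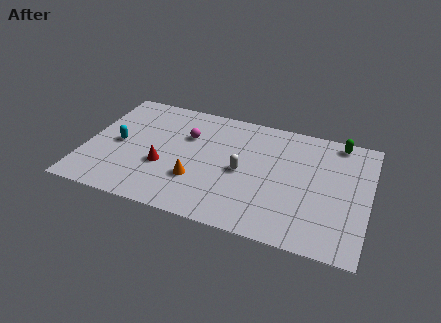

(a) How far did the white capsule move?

4.1

The white capsule moved from about (5.6, 1.1) to (8.3, 4.2), a distance of √(2.7² + 3.1²) ≈ 4.1.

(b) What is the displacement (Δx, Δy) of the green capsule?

(0.7, 0.1)

From the two frames, the green capsule sits at roughly (12.4, 7.9) before and (13.1, 8.0) after.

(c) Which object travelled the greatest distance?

the white capsule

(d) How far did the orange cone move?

1.3

The orange cone moved from about (7.3, 2.7) to (6.0, 2.8), a distance of √(1.3² + 0.1²) ≈ 1.3.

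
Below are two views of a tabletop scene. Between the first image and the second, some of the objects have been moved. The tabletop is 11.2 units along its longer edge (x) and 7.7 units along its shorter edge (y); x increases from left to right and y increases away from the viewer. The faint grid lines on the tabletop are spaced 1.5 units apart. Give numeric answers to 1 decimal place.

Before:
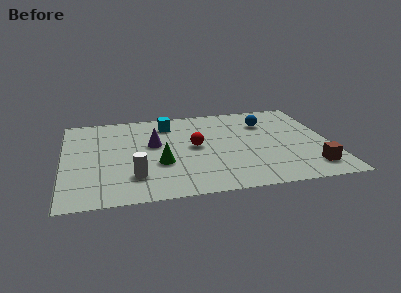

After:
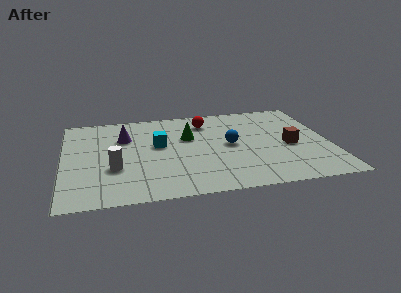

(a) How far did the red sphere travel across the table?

2.2

The red sphere moved from about (5.5, 4.0) to (6.1, 6.1), a distance of √(0.6² + 2.1²) ≈ 2.2.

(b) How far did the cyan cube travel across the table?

1.9

The cyan cube was near (4.5, 6.2) before and (4.0, 4.4) after, so it travelled √(0.5² + 1.8²) ≈ 1.9 units.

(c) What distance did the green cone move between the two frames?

2.5

From (4.0, 2.8) to (5.3, 4.9), the green cone covered √(1.3² + 2.1²) ≈ 2.5 units.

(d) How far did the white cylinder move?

1.1

From (2.9, 1.9) to (2.1, 2.7), the white cylinder covered √(0.8² + 0.8²) ≈ 1.1 units.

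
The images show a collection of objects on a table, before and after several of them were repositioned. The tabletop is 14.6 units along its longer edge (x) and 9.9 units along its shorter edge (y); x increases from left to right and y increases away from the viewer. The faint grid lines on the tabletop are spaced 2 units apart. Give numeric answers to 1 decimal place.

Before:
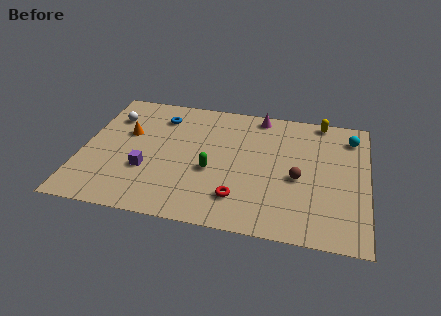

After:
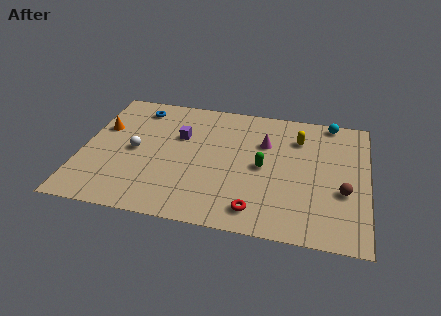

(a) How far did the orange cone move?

1.3

From (2.2, 6.1) to (0.9, 6.3), the orange cone covered √(1.3² + 0.2²) ≈ 1.3 units.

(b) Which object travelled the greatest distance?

the purple cube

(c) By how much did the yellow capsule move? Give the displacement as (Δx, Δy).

(-1.1, -1.7)

From the two frames, the yellow capsule sits at roughly (12.1, 9.1) before and (11.0, 7.4) after.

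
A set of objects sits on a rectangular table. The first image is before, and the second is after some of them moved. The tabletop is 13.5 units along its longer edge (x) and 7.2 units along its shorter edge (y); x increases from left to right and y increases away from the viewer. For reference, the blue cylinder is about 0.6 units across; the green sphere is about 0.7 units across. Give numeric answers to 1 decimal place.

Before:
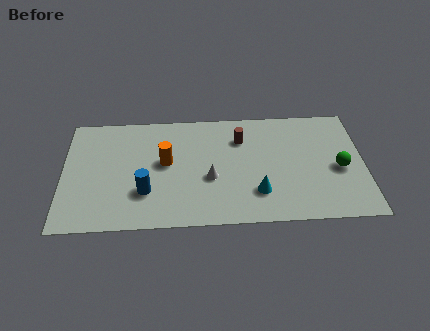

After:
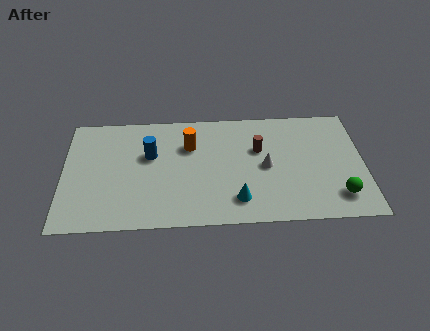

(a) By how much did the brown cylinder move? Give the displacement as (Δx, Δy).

(0.8, -0.7)

The brown cylinder started near (8.0, 5.3) and ended near (8.8, 4.6).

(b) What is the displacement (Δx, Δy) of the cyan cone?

(-0.9, -0.4)

From the two frames, the cyan cone sits at roughly (8.7, 1.9) before and (7.8, 1.5) after.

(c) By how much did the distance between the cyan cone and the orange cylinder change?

-0.5

Before: roughly 4.6 units apart; after: 4.1. That's 0.5 units closer together.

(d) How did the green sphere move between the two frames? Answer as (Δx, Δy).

(-0.1, -1.7)

From the two frames, the green sphere sits at roughly (12.4, 3.2) before and (12.3, 1.5) after.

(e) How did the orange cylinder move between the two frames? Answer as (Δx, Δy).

(1.1, 1.0)

From the two frames, the orange cylinder sits at roughly (4.6, 4.0) before and (5.7, 5.0) after.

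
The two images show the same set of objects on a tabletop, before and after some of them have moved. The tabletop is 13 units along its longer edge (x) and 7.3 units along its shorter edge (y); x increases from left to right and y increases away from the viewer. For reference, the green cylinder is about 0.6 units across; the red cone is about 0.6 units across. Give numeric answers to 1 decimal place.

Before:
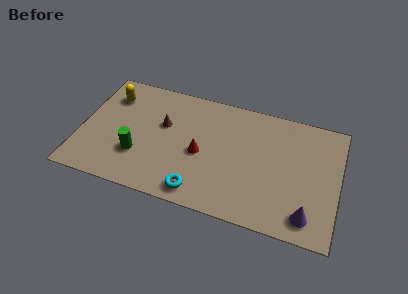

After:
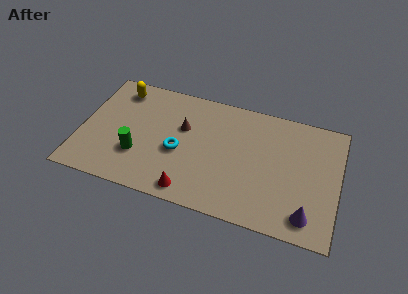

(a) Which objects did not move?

the purple cone and the green cylinder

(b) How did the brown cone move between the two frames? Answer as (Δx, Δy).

(1.0, 0.1)

From the two frames, the brown cone sits at roughly (4.1, 4.5) before and (5.1, 4.6) after.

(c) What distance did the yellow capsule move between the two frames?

0.6

From (1.3, 5.6) to (1.7, 6.1), the yellow capsule covered √(0.4² + 0.5²) ≈ 0.6 units.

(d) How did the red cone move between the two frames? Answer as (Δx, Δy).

(-0.3, -2.4)

The red cone was at about (6.1, 3.3) and moved to about (5.8, 0.9).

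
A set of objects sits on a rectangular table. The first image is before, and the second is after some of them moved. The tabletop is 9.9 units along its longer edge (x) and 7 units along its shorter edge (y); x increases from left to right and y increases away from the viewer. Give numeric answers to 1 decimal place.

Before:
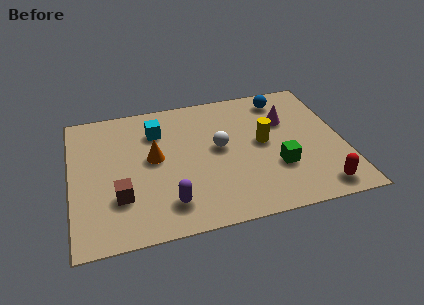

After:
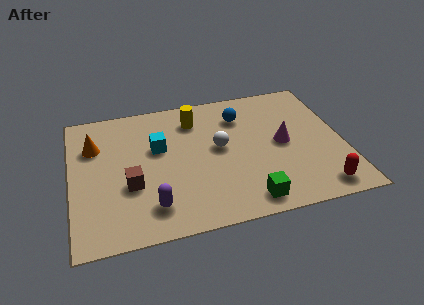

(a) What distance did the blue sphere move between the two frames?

1.7

The blue sphere moved from about (7.9, 5.9) to (6.3, 5.3), a distance of √(1.6² + 0.6²) ≈ 1.7.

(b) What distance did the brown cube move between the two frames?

0.6

The brown cube was near (1.7, 2.1) before and (2.1, 2.6) after, so it travelled √(0.4² + 0.5²) ≈ 0.6 units.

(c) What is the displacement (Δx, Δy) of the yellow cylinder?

(-2.4, 1.8)

From the two frames, the yellow cylinder sits at roughly (7.0, 3.7) before and (4.6, 5.5) after.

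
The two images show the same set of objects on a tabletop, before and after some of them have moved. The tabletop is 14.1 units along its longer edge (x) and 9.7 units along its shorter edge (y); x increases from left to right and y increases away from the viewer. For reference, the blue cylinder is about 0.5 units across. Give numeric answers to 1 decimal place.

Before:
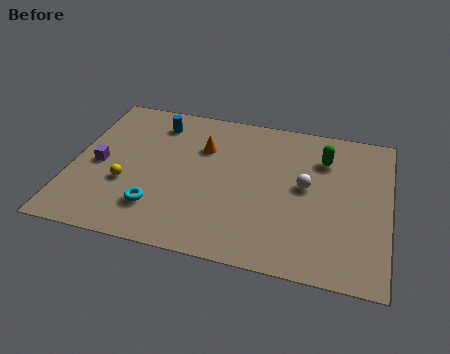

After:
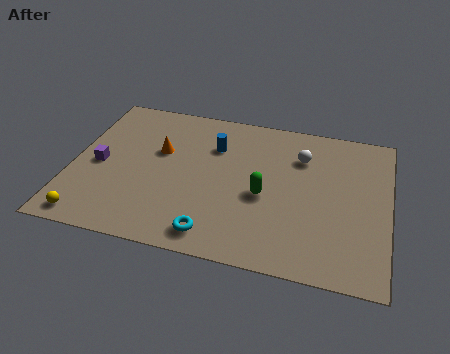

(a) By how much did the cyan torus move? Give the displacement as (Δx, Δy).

(2.6, -1.0)

From the two frames, the cyan torus sits at roughly (4.0, 2.3) before and (6.6, 1.3) after.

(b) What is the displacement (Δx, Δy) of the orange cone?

(-1.9, -0.7)

The orange cone started near (5.7, 6.7) and ended near (3.8, 6.0).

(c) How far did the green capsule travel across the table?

3.9

The green capsule moved from about (11.1, 7.2) to (8.6, 4.2), a distance of √(2.5² + 3.0²) ≈ 3.9.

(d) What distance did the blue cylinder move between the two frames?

2.9

From (3.5, 7.9) to (6.2, 6.9), the blue cylinder covered √(2.7² + 1.0²) ≈ 2.9 units.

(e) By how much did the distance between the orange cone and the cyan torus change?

+0.8

They were about 4.7 units apart before and 5.5 after — 0.8 units further apart.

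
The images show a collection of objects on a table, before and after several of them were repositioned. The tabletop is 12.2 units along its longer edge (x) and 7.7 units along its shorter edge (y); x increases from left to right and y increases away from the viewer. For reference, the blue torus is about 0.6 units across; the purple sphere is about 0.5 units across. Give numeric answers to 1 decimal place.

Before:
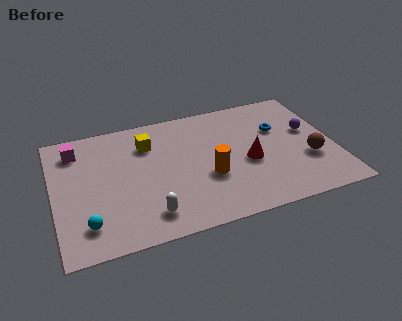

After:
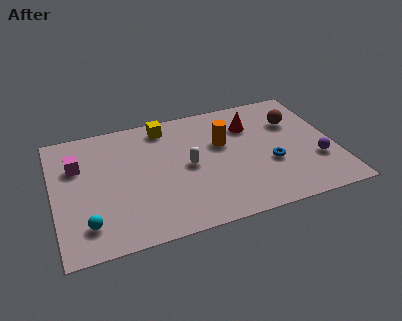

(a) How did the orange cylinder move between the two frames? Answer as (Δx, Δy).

(0.8, 1.9)

From the two frames, the orange cylinder sits at roughly (6.6, 2.9) before and (7.4, 4.8) after.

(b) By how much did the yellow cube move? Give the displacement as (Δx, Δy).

(0.8, 0.9)

The yellow cube started near (4.2, 5.7) and ended near (5.0, 6.6).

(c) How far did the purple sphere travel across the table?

2.0

From (11.2, 4.5) to (11.3, 2.5), the purple sphere covered √(0.1² + 2.0²) ≈ 2.0 units.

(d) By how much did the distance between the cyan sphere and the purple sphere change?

-0.3

They were about 10.3 units apart before and 10.0 after — 0.3 units closer together.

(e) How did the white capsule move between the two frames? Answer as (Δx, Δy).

(1.9, 2.4)

The white capsule was at about (3.9, 1.4) and moved to about (5.8, 3.8).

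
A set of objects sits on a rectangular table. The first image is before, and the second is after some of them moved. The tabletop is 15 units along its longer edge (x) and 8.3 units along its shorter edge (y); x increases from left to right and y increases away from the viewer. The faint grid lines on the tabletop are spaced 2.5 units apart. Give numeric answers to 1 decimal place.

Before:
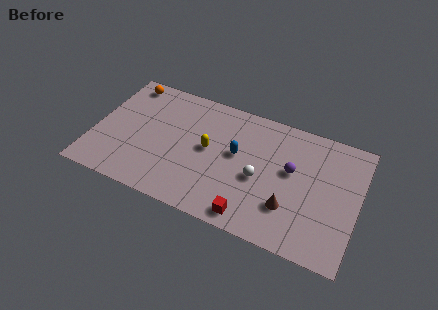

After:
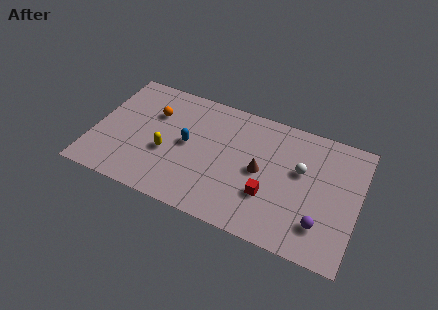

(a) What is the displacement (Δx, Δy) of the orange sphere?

(1.8, -1.6)

The orange sphere was at about (1.4, 7.3) and moved to about (3.2, 5.7).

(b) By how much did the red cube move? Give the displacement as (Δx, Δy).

(0.8, 1.7)

From the two frames, the red cube sits at roughly (9.3, 1.0) before and (10.1, 2.7) after.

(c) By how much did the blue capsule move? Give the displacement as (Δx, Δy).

(-2.8, -0.4)

The blue capsule was at about (8.1, 4.7) and moved to about (5.3, 4.3).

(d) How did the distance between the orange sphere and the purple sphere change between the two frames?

+0.5

They were about 10.1 units apart before and 10.6 after — 0.5 units further apart.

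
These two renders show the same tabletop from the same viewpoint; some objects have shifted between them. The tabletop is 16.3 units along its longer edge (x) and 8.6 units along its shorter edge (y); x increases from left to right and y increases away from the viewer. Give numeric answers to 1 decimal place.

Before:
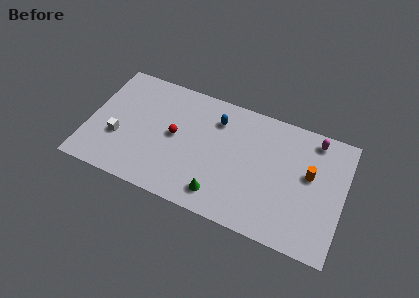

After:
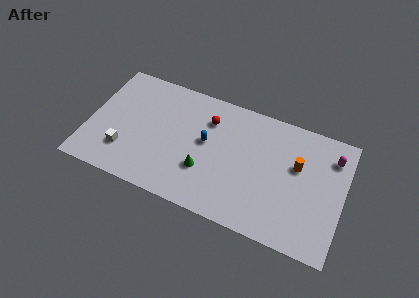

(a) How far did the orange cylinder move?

0.9

The orange cylinder moved from about (14.1, 5.0) to (13.3, 5.3), a distance of √(0.8² + 0.3²) ≈ 0.9.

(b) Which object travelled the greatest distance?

the red sphere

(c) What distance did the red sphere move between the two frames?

2.8

The red sphere was near (5.5, 4.5) before and (7.5, 6.4) after, so it travelled √(2.0² + 1.9²) ≈ 2.8 units.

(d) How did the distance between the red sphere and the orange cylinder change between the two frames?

-2.7

Before: roughly 8.6 units apart; after: 5.9. That's 2.7 units closer together.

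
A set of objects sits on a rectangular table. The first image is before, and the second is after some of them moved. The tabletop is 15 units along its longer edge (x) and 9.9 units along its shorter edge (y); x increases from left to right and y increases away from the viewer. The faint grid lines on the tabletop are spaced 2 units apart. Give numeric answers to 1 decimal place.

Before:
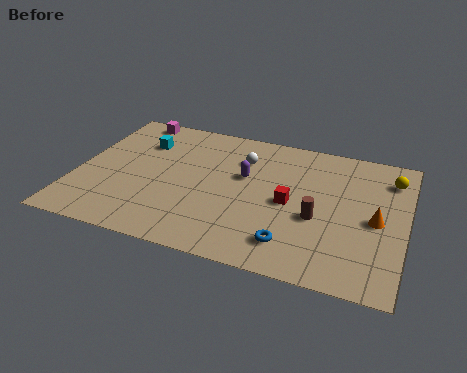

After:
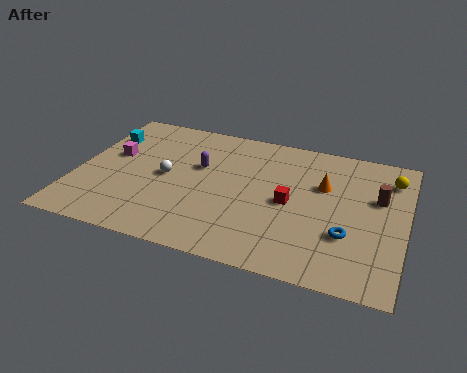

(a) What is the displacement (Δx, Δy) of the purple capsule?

(-2.1, 0.1)

From the two frames, the purple capsule sits at roughly (7.6, 6.0) before and (5.5, 6.1) after.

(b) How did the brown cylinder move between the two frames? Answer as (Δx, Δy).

(2.6, 2.2)

The brown cylinder was at about (11.1, 4.0) and moved to about (13.7, 6.2).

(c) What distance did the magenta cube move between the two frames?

3.2

From (2.0, 9.0) to (1.5, 5.8), the magenta cube covered √(0.5² + 3.2²) ≈ 3.2 units.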